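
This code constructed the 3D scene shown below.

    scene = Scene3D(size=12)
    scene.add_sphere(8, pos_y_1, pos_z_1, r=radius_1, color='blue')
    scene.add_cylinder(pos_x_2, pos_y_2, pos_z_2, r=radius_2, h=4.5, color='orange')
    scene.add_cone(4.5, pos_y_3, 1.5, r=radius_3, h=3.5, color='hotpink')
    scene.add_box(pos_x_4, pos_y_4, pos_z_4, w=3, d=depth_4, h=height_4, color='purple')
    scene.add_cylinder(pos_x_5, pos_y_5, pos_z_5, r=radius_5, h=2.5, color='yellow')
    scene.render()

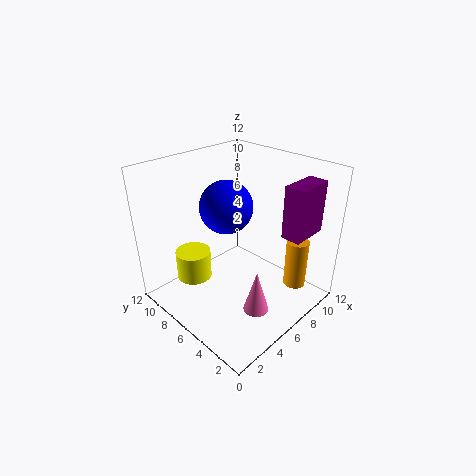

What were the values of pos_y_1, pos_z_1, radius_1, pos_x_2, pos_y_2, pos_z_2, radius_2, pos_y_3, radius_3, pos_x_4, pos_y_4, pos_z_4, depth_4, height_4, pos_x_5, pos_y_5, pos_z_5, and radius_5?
pos_y_1 = 9.5, pos_z_1 = 7, radius_1 = 2.5, pos_x_2 = 10.5, pos_y_2 = 3, pos_z_2 = 0.5, radius_2 = 1, pos_y_3 = 2.5, radius_3 = 1, pos_x_4 = 6.5, pos_y_4 = 0.5, pos_z_4 = 7.5, depth_4 = 1.5, height_4 = 4, pos_x_5 = 3.5, pos_y_5 = 9, pos_z_5 = 2, radius_5 = 1.5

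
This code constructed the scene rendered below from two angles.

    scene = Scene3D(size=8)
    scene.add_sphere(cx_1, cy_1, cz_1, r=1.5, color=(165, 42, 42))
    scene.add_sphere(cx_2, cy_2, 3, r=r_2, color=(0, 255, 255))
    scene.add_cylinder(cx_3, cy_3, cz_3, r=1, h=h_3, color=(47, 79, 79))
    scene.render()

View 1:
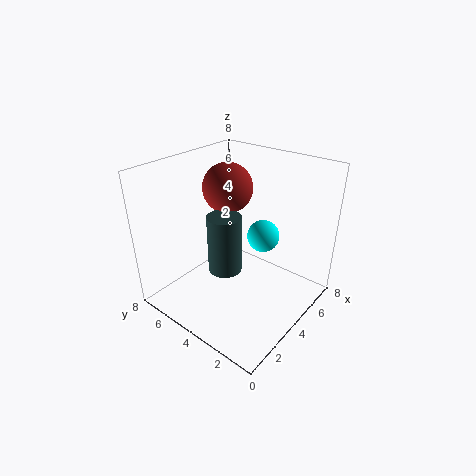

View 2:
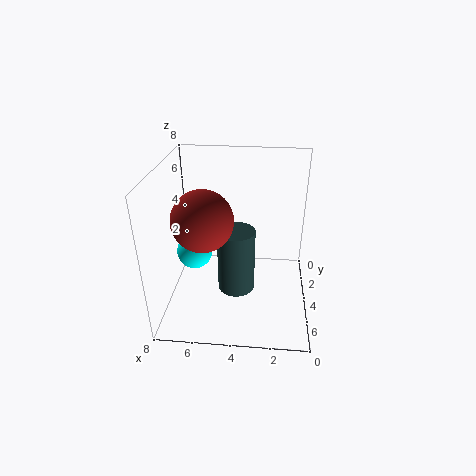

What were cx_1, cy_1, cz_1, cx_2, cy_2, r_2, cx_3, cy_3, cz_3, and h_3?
cx_1 = 5.5, cy_1 = 6, cz_1 = 6, cx_2 = 6.5, cy_2 = 4, r_2 = 1, cx_3 = 4, cy_3 = 5, cz_3 = 1.5, h_3 = 3.5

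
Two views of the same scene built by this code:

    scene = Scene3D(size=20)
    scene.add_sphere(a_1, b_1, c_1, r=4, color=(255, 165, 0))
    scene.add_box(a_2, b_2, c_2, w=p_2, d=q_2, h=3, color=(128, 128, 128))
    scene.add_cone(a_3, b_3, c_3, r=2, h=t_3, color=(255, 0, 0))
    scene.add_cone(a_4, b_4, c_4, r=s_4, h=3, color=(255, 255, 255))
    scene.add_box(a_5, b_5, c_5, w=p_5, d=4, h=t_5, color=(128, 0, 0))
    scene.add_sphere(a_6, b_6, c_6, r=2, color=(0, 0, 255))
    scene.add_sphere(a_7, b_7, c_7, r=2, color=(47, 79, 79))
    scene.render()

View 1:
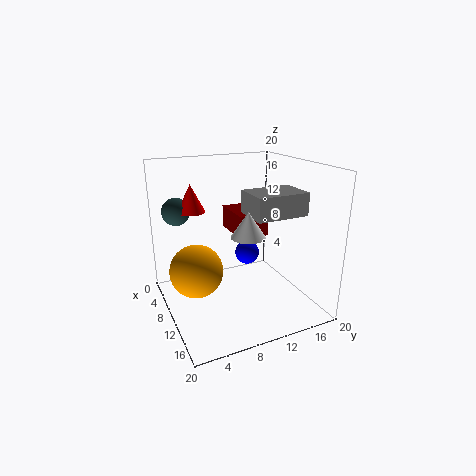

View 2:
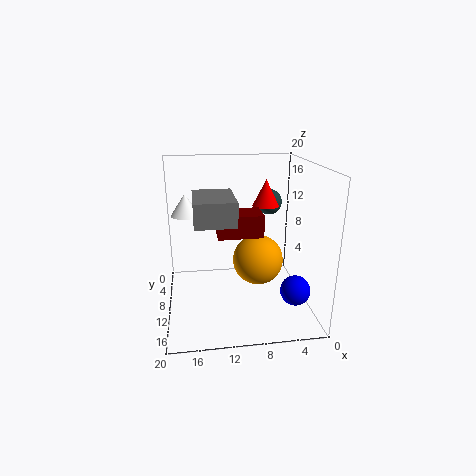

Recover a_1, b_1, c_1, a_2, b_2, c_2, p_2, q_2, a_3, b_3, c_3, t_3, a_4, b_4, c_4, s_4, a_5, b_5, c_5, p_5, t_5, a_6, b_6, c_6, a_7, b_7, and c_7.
a_1 = 6, b_1 = 5, c_1 = 4, a_2 = 11, b_2 = 10, c_2 = 14, p_2 = 5, q_2 = 7, a_3 = 5, b_3 = 5, c_3 = 13, t_3 = 4, a_4 = 17, b_4 = 8, c_4 = 13, s_4 = 2, a_5 = 7, b_5 = 9, c_5 = 11, p_5 = 6, t_5 = 3, a_6 = 3, b_6 = 15, c_6 = 4, a_7 = 4, b_7 = 3, c_7 = 13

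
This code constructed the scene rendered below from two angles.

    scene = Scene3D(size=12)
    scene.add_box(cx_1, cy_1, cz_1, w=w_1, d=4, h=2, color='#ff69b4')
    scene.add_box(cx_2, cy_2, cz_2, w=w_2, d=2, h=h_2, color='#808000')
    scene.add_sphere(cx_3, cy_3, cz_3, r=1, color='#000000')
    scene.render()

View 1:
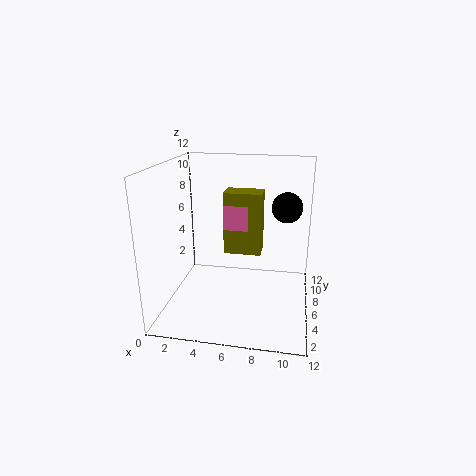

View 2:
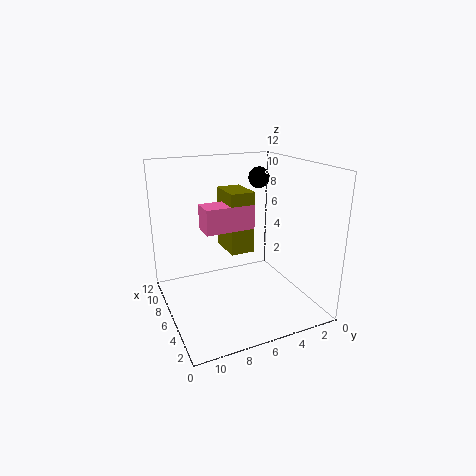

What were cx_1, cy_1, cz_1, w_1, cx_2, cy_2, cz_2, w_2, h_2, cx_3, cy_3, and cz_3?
cx_1 = 5; cy_1 = 5; cz_1 = 7; w_1 = 2; cx_2 = 5; cy_2 = 5; cz_2 = 5; w_2 = 3; h_2 = 5; cx_3 = 10; cy_3 = 2; cz_3 = 10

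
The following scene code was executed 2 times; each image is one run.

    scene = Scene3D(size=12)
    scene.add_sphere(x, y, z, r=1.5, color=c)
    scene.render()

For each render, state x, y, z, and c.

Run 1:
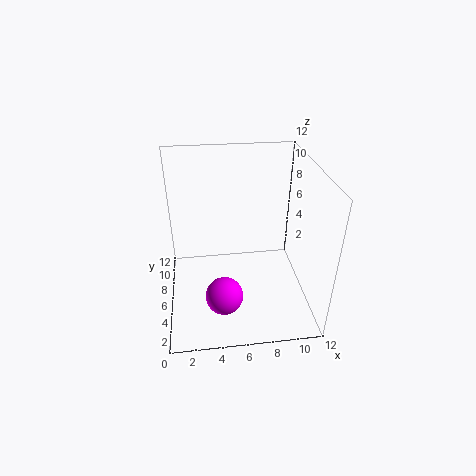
x = 4.5
y = 3
z = 2.5
c = 'magenta'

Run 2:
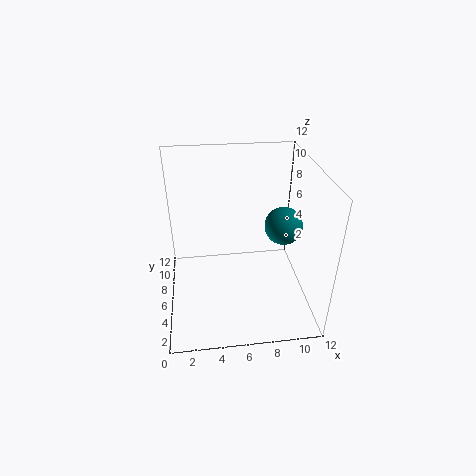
x = 9.5
y = 5
z = 7.5
c = 'teal'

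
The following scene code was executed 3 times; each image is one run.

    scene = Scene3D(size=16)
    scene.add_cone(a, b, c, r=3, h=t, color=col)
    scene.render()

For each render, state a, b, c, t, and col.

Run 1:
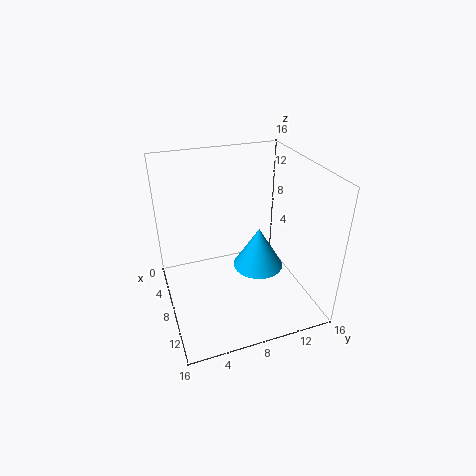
a = 7, b = 11, c = 3, t = 5, col = 'deepskyblue'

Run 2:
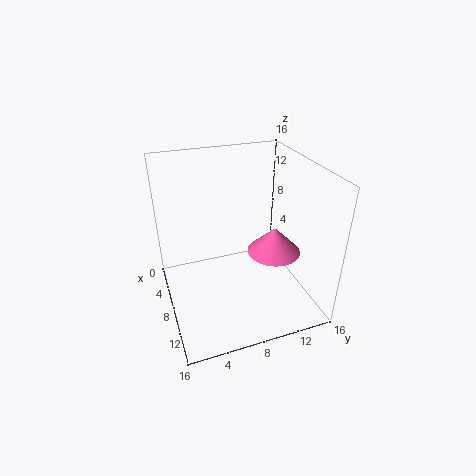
a = 9, b = 12, c = 6, t = 3, col = 'hotpink'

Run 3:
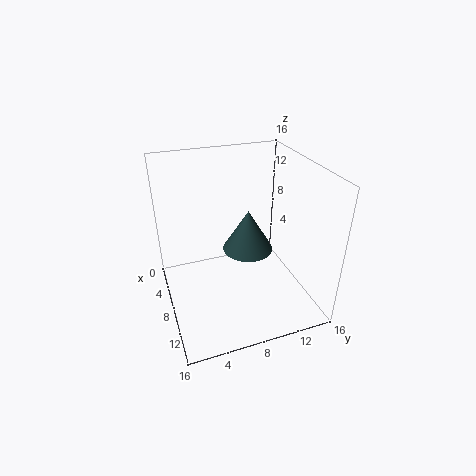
a = 6, b = 10, c = 5, t = 5, col = 'darkslategray'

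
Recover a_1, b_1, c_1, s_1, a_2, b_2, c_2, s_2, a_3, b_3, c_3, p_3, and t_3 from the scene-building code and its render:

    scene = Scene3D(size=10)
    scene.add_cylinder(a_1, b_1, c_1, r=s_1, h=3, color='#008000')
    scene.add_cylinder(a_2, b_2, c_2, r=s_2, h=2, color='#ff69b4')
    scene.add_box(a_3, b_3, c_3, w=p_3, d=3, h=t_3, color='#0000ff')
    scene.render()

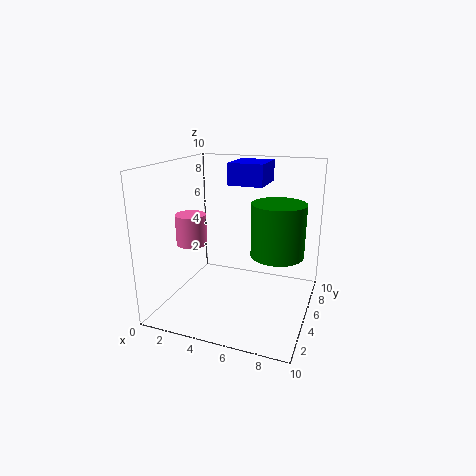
a_1 = 8.5, b_1 = 2, c_1 = 5.5, s_1 = 1.5, a_2 = 2.5, b_2 = 3, c_2 = 5, s_2 = 1, a_3 = 4, b_3 = 5.5, c_3 = 8.5, p_3 = 2.5, t_3 = 1.5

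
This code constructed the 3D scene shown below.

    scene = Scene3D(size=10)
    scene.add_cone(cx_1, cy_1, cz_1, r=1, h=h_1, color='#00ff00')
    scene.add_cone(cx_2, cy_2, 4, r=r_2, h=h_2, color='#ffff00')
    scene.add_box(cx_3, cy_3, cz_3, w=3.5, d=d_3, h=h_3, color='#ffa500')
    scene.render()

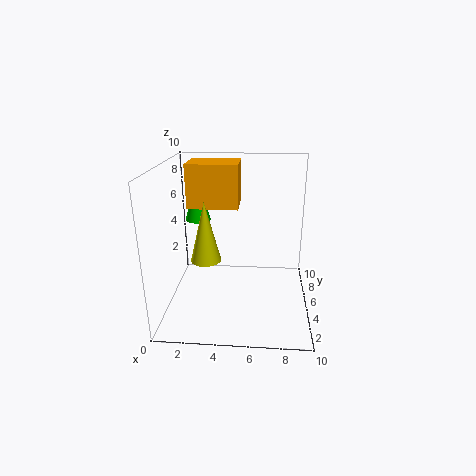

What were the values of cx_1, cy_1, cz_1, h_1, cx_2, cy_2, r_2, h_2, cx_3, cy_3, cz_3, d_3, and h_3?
cx_1 = 1.5; cy_1 = 8.5; cz_1 = 5; h_1 = 3.5; cx_2 = 3; cy_2 = 3.5; r_2 = 1; h_2 = 4; cx_3 = 1.5; cy_3 = 5; cz_3 = 7; d_3 = 2.5; h_3 = 3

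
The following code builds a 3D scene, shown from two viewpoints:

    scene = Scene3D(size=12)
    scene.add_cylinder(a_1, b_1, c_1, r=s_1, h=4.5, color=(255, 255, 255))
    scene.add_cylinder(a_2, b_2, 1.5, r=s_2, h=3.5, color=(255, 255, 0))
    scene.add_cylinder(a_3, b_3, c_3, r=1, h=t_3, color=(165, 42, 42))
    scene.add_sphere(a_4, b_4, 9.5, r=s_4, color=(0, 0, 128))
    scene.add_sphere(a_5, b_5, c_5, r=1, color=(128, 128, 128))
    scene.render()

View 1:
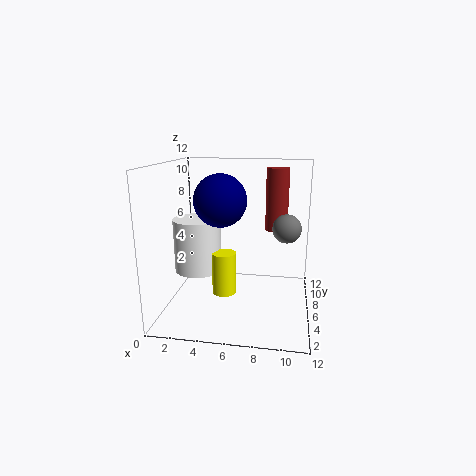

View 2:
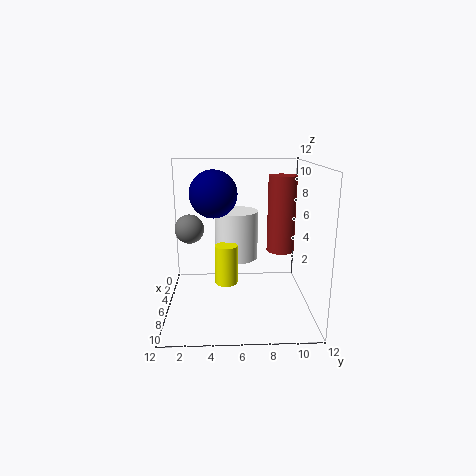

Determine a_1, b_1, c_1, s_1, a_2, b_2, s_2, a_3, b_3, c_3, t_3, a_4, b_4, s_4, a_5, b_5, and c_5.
a_1 = 2.5
b_1 = 6
c_1 = 3
s_1 = 2
a_2 = 5
b_2 = 5
s_2 = 1
a_3 = 9
b_3 = 9
c_3 = 6
t_3 = 5.5
a_4 = 5
b_4 = 4
s_4 = 2
a_5 = 10
b_5 = 2.5
c_5 = 8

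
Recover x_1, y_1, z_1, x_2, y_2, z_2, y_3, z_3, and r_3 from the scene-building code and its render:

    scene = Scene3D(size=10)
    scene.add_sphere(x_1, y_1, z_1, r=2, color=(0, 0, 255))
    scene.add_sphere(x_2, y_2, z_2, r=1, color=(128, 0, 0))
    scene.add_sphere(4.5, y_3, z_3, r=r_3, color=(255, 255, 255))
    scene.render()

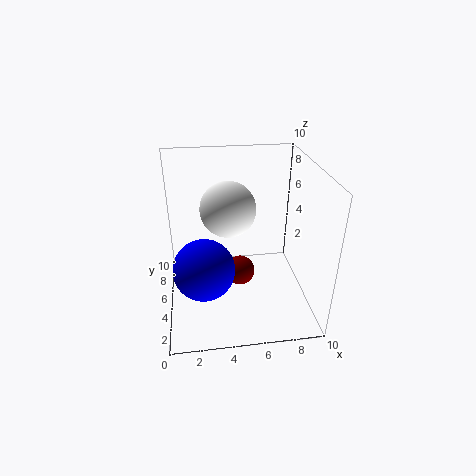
x_1 = 2.5, y_1 = 3, z_1 = 4, x_2 = 5, y_2 = 4, z_2 = 3, y_3 = 6.5, z_3 = 6.5, r_3 = 2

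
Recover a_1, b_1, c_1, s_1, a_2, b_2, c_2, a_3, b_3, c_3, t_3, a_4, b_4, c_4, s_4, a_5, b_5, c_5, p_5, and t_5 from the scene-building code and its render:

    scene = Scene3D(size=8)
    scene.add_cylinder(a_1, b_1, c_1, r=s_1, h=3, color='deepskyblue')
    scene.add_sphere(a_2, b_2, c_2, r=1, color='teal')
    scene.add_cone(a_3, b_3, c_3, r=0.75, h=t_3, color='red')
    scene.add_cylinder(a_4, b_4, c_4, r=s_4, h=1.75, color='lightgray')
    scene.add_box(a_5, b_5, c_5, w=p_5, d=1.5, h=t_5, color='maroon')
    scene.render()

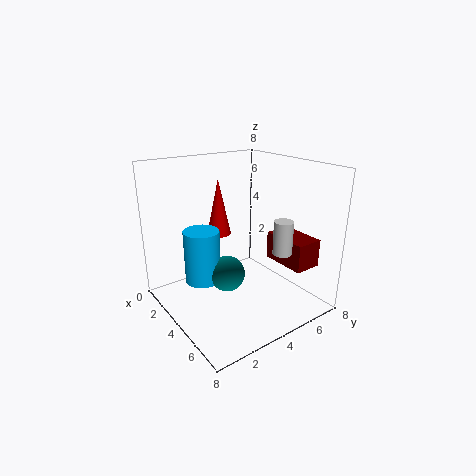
a_1 = 3; b_1 = 2.25; c_1 = 1.5; s_1 = 1; a_2 = 4; b_2 = 3.25; c_2 = 2; a_3 = 1.25; b_3 = 4.5; c_3 = 3.25; t_3 = 3.5; a_4 = 6.5; b_4 = 5; c_4 = 3.75; s_4 = 0.5; a_5 = 4.75; b_5 = 5.5; c_5 = 2.75; p_5 = 2.5; t_5 = 1.5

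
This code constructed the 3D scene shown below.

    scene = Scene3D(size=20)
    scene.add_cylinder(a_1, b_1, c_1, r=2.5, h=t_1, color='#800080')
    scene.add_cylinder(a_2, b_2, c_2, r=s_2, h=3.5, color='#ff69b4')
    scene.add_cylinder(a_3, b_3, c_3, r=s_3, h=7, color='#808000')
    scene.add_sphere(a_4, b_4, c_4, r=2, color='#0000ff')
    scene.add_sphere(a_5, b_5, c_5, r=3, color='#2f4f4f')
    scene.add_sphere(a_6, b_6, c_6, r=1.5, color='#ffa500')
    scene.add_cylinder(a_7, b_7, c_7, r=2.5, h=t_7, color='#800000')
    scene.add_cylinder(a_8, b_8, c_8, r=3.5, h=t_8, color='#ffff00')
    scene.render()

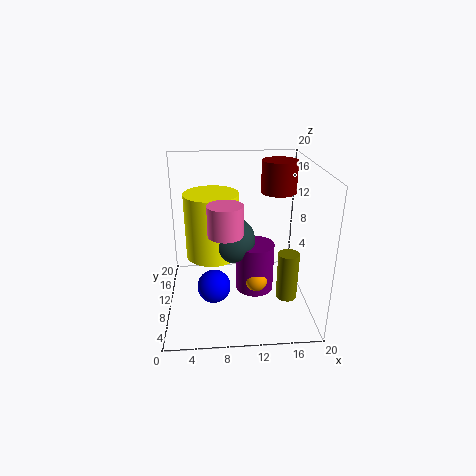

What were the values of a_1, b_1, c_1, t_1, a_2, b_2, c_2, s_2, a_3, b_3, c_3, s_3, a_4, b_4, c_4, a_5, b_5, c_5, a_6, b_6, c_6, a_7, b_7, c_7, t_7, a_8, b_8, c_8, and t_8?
a_1 = 12, b_1 = 7, c_1 = 4, t_1 = 6.5, a_2 = 8, b_2 = 2.5, c_2 = 14, s_2 = 2, a_3 = 17, b_3 = 8.5, c_3 = 1, s_3 = 1.5, a_4 = 6.5, b_4 = 3, c_4 = 7, a_5 = 9, b_5 = 7.5, c_5 = 11, a_6 = 12, b_6 = 5.5, c_6 = 6, a_7 = 16, b_7 = 13, c_7 = 15.5, t_7 = 4.5, a_8 = 6.5, b_8 = 8.5, c_8 = 8.5, t_8 = 8.5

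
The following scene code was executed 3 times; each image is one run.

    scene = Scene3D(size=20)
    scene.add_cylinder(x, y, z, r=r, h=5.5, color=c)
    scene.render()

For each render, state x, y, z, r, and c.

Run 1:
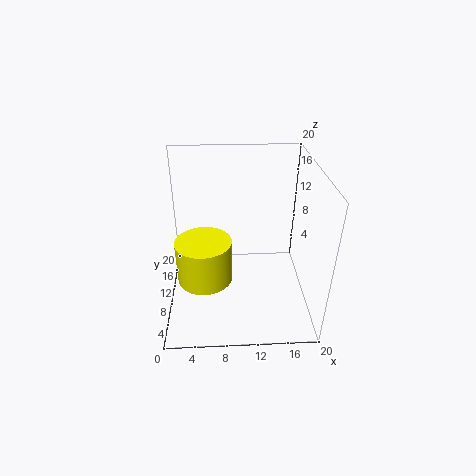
x = 5.5; y = 5.5; z = 7; r = 3.5; c = 'yellow'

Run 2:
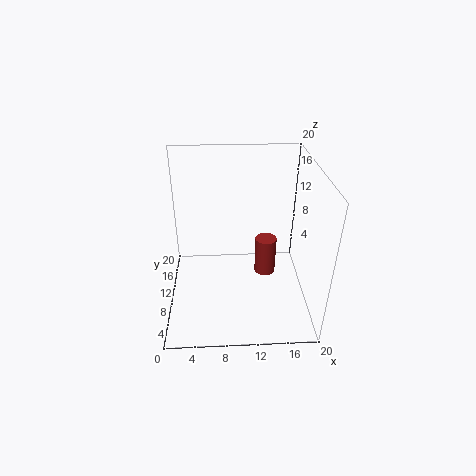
x = 14; y = 10.5; z = 4; r = 1.5; c = 'brown'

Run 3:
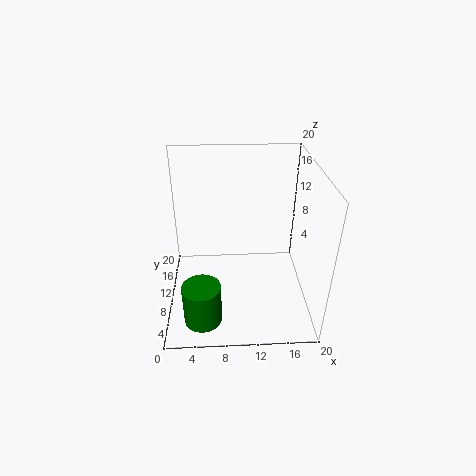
x = 5; y = 3.5; z = 1.5; r = 2.5; c = 'green'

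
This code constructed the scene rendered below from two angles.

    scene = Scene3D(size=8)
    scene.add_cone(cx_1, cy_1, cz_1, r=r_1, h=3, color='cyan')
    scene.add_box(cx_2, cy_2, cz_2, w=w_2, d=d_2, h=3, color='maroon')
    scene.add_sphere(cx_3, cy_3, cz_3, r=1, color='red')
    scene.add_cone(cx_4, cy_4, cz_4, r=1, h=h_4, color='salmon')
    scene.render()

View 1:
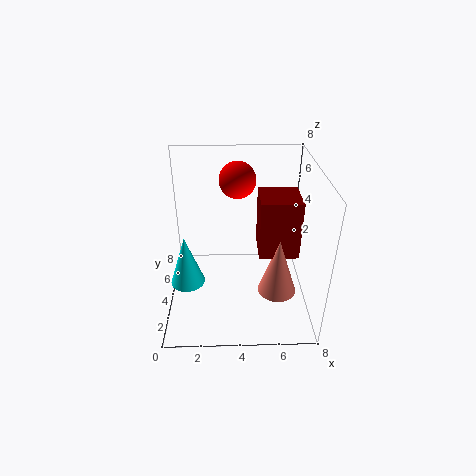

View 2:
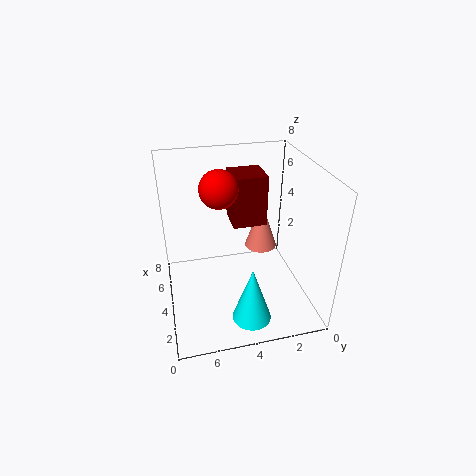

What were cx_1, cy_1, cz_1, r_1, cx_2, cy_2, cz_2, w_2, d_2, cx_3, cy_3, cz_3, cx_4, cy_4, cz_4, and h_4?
cx_1 = 1
cy_1 = 4
cz_1 = 1
r_1 = 1
cx_2 = 5
cy_2 = 2
cz_2 = 4
w_2 = 2
d_2 = 2
cx_3 = 4
cy_3 = 5
cz_3 = 7
cx_4 = 6
cy_4 = 2
cz_4 = 2
h_4 = 3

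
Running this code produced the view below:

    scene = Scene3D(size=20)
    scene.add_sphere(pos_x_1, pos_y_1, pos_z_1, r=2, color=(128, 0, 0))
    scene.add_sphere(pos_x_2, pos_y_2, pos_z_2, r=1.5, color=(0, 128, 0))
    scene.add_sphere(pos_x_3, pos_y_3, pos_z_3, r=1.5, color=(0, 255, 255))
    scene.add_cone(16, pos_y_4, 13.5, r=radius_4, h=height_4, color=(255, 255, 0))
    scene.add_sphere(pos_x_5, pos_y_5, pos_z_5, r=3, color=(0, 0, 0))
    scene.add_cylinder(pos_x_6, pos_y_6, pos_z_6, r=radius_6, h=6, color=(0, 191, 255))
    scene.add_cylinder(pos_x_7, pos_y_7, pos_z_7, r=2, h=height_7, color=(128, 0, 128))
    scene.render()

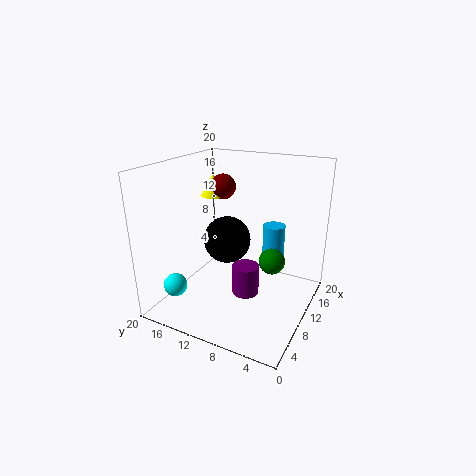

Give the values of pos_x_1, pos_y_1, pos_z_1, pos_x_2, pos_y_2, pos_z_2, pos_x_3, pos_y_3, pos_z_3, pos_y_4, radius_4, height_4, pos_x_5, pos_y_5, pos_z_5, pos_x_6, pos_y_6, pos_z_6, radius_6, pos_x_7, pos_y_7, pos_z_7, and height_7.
pos_x_1 = 16.5
pos_y_1 = 16
pos_z_1 = 15
pos_x_2 = 5
pos_y_2 = 3
pos_z_2 = 10.5
pos_x_3 = 2
pos_y_3 = 15
pos_z_3 = 5.5
pos_y_4 = 17.5
radius_4 = 2
height_4 = 3.5
pos_x_5 = 7
pos_y_5 = 10
pos_z_5 = 11
pos_x_6 = 12
pos_y_6 = 5.5
pos_z_6 = 6
radius_6 = 1.5
pos_x_7 = 11.5
pos_y_7 = 9.5
pos_z_7 = 0.5
height_7 = 4.5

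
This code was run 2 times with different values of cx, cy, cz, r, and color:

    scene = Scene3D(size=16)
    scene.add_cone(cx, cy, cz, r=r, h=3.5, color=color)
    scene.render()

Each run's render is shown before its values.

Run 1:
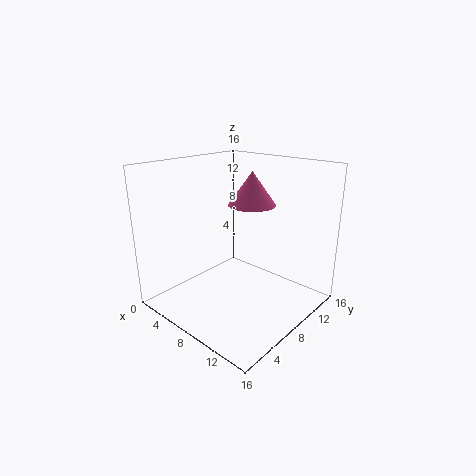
cx = 9.5, cy = 8.5, cz = 12, r = 2.5, color = 'hotpink'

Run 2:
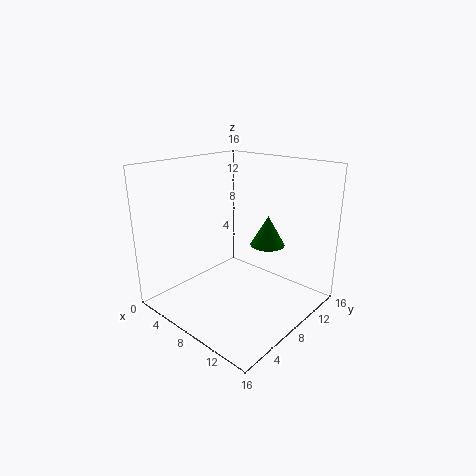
cx = 9.5, cy = 11.5, cz = 6.5, r = 2, color = 'green'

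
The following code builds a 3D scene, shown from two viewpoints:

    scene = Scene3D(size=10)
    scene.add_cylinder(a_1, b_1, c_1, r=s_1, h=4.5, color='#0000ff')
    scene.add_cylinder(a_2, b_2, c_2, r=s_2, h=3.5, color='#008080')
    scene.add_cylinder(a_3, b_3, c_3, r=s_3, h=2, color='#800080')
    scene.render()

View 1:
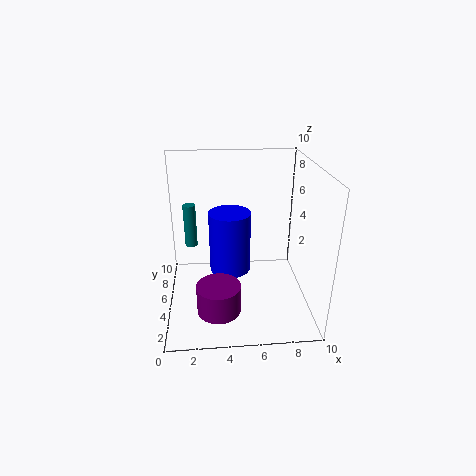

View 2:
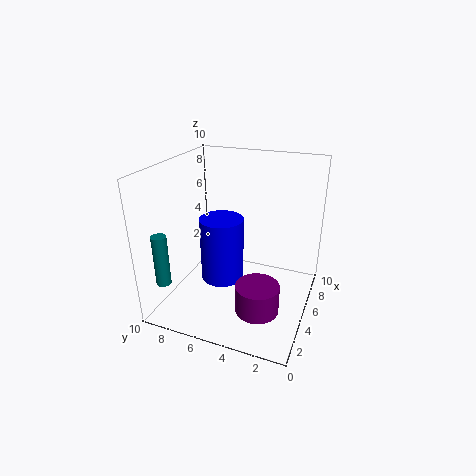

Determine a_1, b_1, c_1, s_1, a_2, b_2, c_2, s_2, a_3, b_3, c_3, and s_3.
a_1 = 4.5, b_1 = 6, c_1 = 2, s_1 = 1.5, a_2 = 1.5, b_2 = 9, c_2 = 2.5, s_2 = 0.5, a_3 = 3.5, b_3 = 3, c_3 = 0.5, s_3 = 1.5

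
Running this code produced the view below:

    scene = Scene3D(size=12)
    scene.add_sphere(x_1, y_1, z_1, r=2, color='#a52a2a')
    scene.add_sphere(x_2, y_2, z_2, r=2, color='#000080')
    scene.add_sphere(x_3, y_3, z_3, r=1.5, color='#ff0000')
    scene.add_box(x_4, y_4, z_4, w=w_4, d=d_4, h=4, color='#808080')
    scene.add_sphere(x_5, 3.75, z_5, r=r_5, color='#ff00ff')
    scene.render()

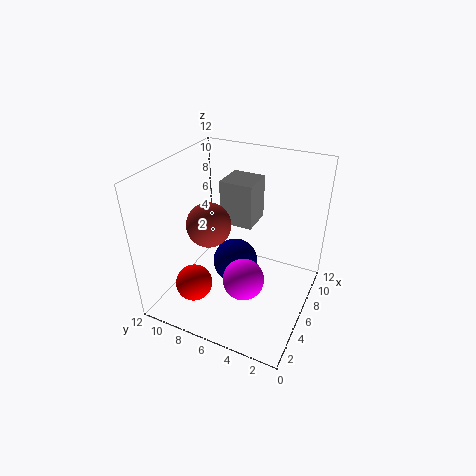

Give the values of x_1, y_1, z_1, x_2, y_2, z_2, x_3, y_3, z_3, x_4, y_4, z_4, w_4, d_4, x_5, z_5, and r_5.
x_1 = 6.75; y_1 = 9.25; z_1 = 6; x_2 = 7; y_2 = 6.75; z_2 = 2.75; x_3 = 2.75; y_3 = 8.5; z_3 = 2.75; x_4 = 8; y_4 = 5.75; z_4 = 5.75; w_4 = 3; d_4 = 3; x_5 = 2.25; z_5 = 5.25; r_5 = 1.5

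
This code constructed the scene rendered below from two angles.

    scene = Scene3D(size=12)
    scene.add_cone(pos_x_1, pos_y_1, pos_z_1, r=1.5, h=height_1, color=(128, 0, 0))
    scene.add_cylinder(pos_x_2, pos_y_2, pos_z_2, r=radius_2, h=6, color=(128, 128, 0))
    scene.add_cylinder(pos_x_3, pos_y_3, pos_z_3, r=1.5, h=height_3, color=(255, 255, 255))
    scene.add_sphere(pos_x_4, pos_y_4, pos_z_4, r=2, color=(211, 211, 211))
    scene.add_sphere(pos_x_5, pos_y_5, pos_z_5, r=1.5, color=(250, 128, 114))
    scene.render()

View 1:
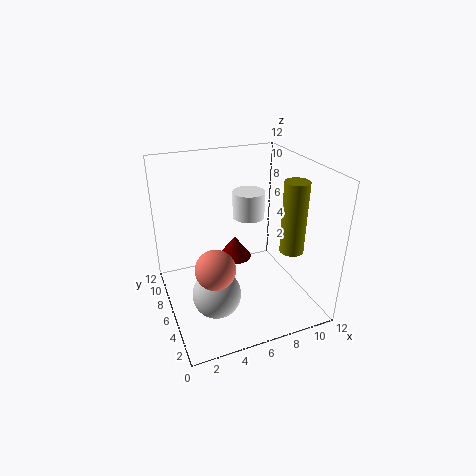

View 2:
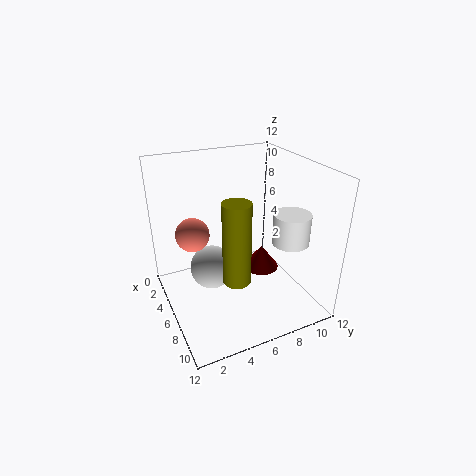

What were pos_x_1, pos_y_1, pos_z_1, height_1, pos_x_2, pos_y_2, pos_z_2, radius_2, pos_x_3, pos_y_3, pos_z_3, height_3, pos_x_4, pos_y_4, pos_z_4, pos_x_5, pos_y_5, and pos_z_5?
pos_x_1 = 6.5, pos_y_1 = 8, pos_z_1 = 3, height_1 = 2, pos_x_2 = 10, pos_y_2 = 4, pos_z_2 = 5, radius_2 = 1, pos_x_3 = 8.5, pos_y_3 = 9.5, pos_z_3 = 6, height_3 = 2.5, pos_x_4 = 3.5, pos_y_4 = 4.5, pos_z_4 = 2, pos_x_5 = 3, pos_y_5 = 3, pos_z_5 = 5.5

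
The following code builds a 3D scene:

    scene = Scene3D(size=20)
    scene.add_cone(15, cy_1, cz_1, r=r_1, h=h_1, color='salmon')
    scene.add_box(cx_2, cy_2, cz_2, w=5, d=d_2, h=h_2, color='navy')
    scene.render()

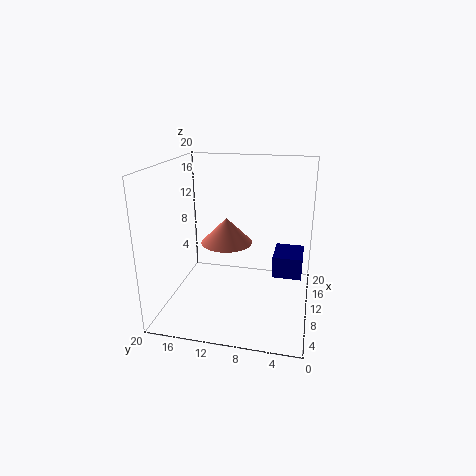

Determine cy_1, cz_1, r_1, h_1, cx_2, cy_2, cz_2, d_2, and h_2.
cy_1 = 13, cz_1 = 7, r_1 = 4, h_1 = 4, cx_2 = 9, cy_2 = 1, cz_2 = 5, d_2 = 4, h_2 = 3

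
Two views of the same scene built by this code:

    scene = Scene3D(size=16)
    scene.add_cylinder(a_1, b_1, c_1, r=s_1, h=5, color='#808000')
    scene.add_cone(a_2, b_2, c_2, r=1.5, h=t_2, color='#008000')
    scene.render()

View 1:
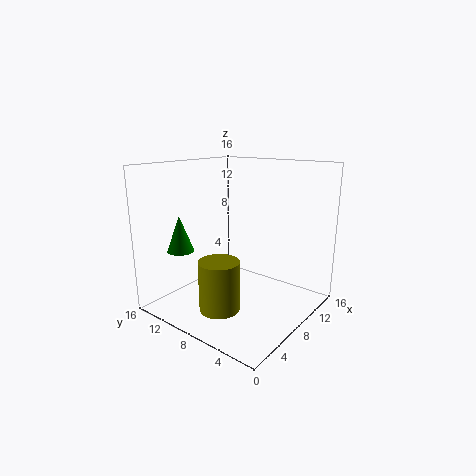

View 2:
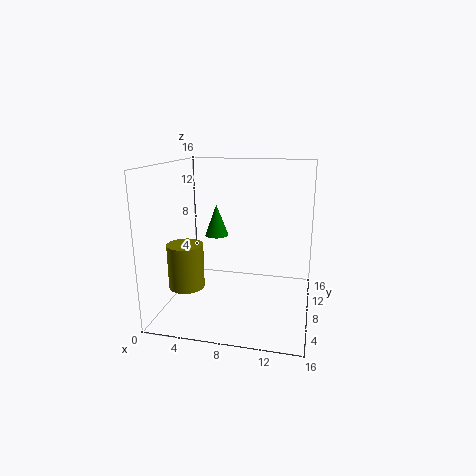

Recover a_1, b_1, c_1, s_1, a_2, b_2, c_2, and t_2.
a_1 = 2.5
b_1 = 6
c_1 = 2.5
s_1 = 2
a_2 = 4
b_2 = 13
c_2 = 6.5
t_2 = 4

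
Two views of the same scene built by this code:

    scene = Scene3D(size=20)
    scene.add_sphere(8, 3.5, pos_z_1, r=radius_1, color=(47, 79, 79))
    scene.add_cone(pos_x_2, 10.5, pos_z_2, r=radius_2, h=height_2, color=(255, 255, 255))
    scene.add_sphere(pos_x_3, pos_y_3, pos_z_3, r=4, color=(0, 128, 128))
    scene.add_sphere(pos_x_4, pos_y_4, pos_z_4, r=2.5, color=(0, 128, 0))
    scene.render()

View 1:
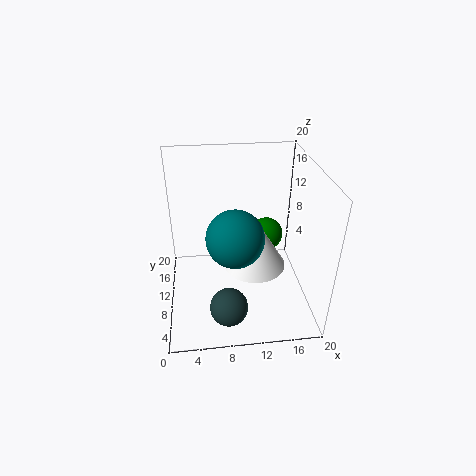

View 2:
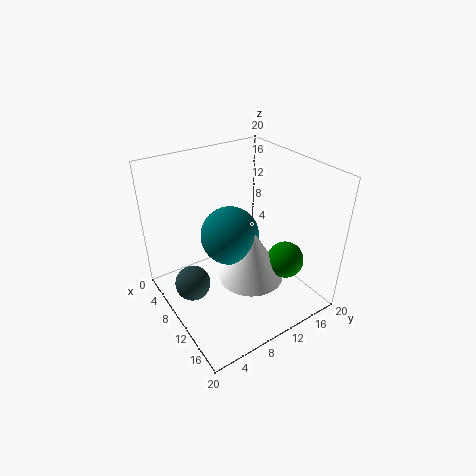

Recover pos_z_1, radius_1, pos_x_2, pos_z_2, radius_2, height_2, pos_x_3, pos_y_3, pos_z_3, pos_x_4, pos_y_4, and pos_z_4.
pos_z_1 = 3.5; radius_1 = 2.5; pos_x_2 = 12.5; pos_z_2 = 5; radius_2 = 4.5; height_2 = 7.5; pos_x_3 = 9.5; pos_y_3 = 9; pos_z_3 = 10.5; pos_x_4 = 15; pos_y_4 = 14.5; pos_z_4 = 7.5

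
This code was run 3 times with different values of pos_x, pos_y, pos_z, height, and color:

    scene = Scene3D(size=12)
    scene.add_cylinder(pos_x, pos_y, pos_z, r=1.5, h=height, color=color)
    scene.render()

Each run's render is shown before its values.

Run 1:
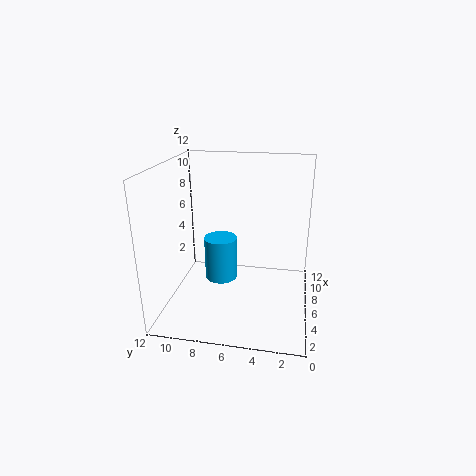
pos_x = 8
pos_y = 8
pos_z = 1
height = 4
color = 'deepskyblue'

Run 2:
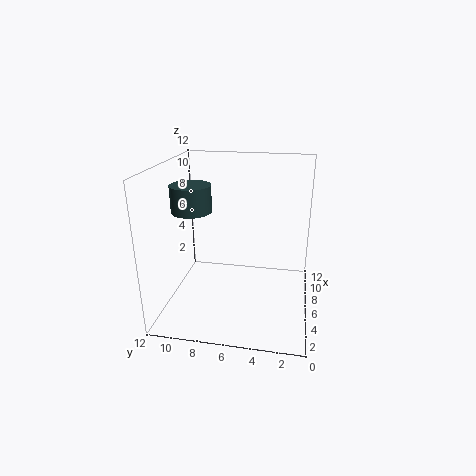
pos_x = 3.5
pos_y = 9
pos_z = 9
height = 2
color = 'darkslategray'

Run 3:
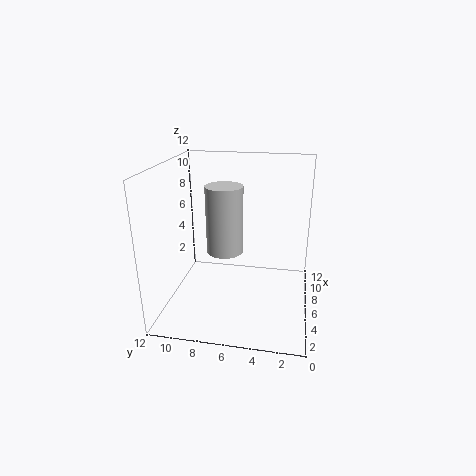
pos_x = 5.5
pos_y = 7
pos_z = 5
height = 5.5
color = 'lightgray'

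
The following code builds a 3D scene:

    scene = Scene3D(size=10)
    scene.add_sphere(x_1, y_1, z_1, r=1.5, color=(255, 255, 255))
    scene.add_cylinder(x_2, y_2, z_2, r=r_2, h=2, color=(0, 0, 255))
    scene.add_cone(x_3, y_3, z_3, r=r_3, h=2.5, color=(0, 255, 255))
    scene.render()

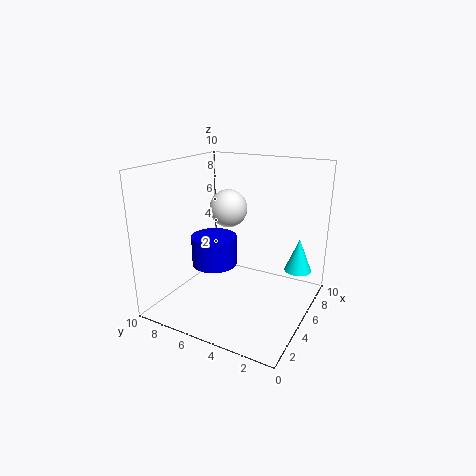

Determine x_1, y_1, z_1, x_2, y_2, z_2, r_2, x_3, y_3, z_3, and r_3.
x_1 = 8, y_1 = 7.5, z_1 = 6, x_2 = 3.5, y_2 = 6, z_2 = 3.5, r_2 = 1.5, x_3 = 8, y_3 = 1.5, z_3 = 2, r_3 = 1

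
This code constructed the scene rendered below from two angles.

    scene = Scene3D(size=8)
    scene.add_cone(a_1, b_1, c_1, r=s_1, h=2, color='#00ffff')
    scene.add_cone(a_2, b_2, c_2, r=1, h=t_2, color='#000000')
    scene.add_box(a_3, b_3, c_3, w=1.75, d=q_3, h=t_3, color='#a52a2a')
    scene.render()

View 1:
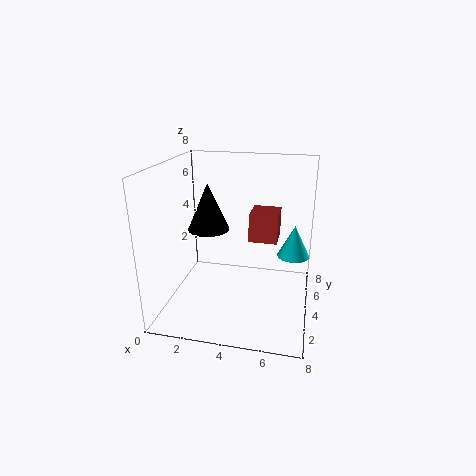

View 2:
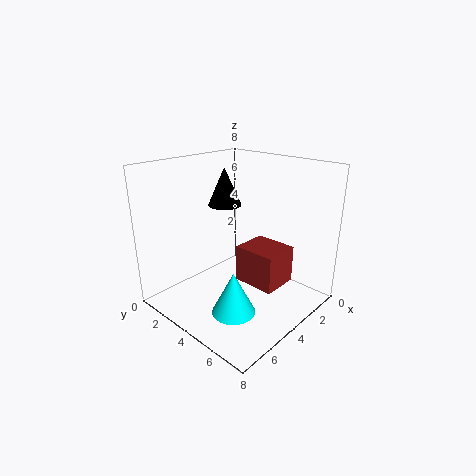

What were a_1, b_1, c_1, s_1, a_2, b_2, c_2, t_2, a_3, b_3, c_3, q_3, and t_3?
a_1 = 7; b_1 = 6.5; c_1 = 2; s_1 = 1; a_2 = 3; b_2 = 2; c_2 = 5.25; t_2 = 2.25; a_3 = 4.25; b_3 = 5.75; c_3 = 3; q_3 = 2; t_3 = 1.75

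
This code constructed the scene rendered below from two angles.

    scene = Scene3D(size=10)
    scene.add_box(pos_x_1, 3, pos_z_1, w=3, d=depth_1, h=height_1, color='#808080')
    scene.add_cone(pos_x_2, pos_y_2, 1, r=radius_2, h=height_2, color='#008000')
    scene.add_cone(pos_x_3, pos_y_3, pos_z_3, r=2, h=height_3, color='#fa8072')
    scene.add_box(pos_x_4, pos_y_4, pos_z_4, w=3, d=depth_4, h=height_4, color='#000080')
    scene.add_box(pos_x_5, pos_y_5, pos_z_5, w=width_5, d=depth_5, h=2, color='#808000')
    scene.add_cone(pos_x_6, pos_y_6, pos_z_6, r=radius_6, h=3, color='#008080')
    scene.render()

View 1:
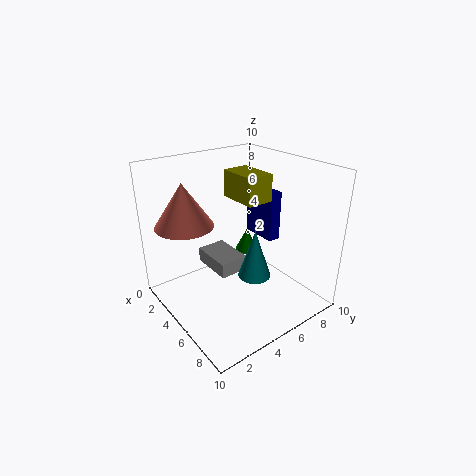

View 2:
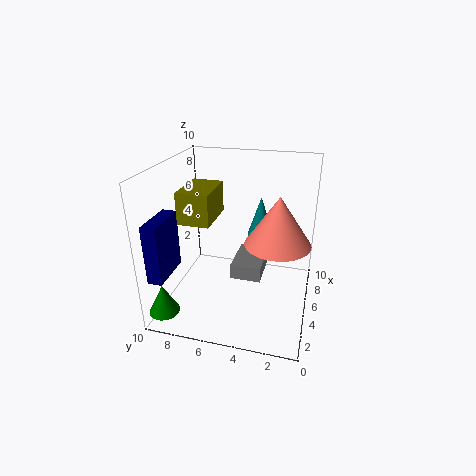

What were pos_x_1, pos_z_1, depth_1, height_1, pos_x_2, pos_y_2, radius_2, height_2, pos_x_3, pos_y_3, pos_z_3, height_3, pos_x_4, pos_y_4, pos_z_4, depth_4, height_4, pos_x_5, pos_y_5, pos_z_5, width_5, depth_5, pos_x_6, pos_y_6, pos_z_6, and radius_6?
pos_x_1 = 3; pos_z_1 = 3; depth_1 = 2; height_1 = 1; pos_x_2 = 1; pos_y_2 = 9; radius_2 = 1; height_2 = 2; pos_x_3 = 3; pos_y_3 = 2; pos_z_3 = 6; height_3 = 3; pos_x_4 = 1; pos_y_4 = 9; pos_z_4 = 3; depth_4 = 1; height_4 = 4; pos_x_5 = 2; pos_y_5 = 6; pos_z_5 = 7; width_5 = 3; depth_5 = 2; pos_x_6 = 8; pos_y_6 = 4; pos_z_6 = 4; radius_6 = 1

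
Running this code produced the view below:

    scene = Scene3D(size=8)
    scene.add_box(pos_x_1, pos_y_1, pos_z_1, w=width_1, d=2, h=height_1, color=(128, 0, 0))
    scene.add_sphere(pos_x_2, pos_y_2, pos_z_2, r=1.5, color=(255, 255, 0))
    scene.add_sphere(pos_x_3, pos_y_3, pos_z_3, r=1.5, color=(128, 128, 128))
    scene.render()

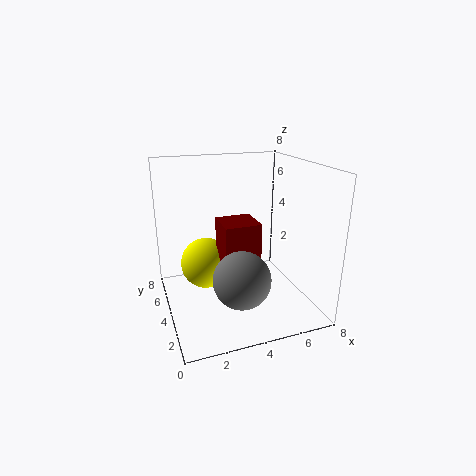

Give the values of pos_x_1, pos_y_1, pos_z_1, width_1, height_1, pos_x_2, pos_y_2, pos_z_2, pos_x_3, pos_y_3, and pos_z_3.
pos_x_1 = 3
pos_y_1 = 3
pos_z_1 = 2
width_1 = 2
height_1 = 3
pos_x_2 = 2.5
pos_y_2 = 5.5
pos_z_2 = 2
pos_x_3 = 3.5
pos_y_3 = 2
pos_z_3 = 2.5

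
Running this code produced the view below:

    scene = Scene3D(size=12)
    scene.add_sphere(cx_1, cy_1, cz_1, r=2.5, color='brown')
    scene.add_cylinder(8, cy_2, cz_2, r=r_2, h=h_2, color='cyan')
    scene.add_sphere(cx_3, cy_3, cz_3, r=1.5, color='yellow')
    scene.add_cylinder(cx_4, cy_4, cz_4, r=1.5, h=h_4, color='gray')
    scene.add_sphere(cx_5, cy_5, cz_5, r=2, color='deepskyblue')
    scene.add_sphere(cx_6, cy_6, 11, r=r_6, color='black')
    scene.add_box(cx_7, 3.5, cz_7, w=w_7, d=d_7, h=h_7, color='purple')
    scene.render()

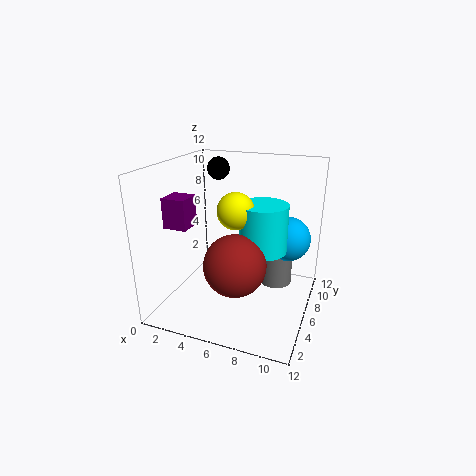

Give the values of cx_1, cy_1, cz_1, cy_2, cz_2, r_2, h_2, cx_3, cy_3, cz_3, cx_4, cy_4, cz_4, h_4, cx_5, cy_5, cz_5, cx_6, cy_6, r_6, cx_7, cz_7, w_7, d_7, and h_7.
cx_1 = 6.5; cy_1 = 4; cz_1 = 4.5; cy_2 = 6.5; cz_2 = 5; r_2 = 2; h_2 = 4; cx_3 = 6; cy_3 = 5.5; cz_3 = 8.5; cx_4 = 8.5; cy_4 = 9.5; cz_4 = 0.5; h_4 = 5; cx_5 = 9.5; cy_5 = 9.5; cz_5 = 5; cx_6 = 3; cy_6 = 9; r_6 = 1; cx_7 = 0.5; cz_7 = 7; w_7 = 2; d_7 = 2; h_7 = 2.5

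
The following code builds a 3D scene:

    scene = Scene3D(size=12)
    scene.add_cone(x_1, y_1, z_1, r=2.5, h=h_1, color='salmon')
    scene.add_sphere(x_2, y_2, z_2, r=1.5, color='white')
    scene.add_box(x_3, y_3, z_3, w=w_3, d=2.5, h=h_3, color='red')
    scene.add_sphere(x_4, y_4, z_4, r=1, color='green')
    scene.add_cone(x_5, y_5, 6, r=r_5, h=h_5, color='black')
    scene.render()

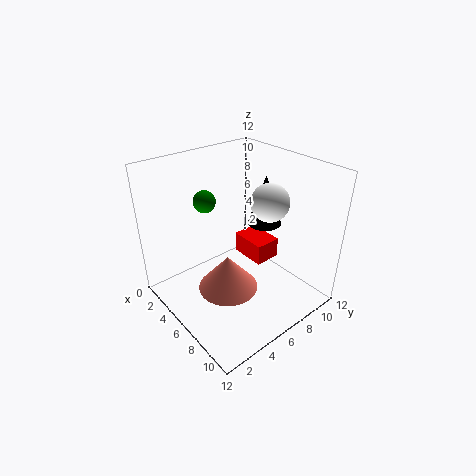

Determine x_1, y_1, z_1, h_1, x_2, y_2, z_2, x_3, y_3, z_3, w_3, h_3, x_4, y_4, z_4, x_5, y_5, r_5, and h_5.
x_1 = 6.5
y_1 = 4.5
z_1 = 2
h_1 = 3
x_2 = 8
y_2 = 7.5
z_2 = 9.5
x_3 = 2
y_3 = 9
z_3 = 1.5
w_3 = 3.5
h_3 = 2
x_4 = 2
y_4 = 5.5
z_4 = 8
x_5 = 5.5
y_5 = 9.5
r_5 = 1.5
h_5 = 4.5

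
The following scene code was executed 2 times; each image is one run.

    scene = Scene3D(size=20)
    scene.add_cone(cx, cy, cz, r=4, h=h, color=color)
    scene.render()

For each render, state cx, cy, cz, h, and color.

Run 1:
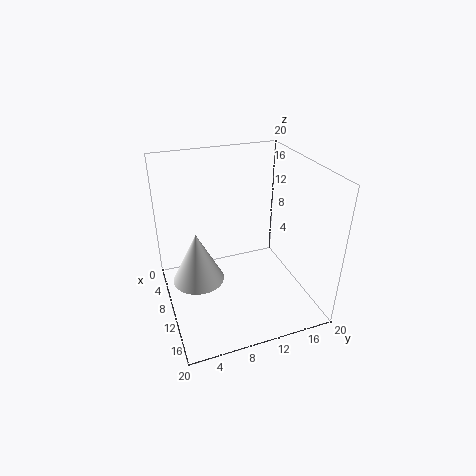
cx = 5.5; cy = 5; cz = 1; h = 8; color = 'white'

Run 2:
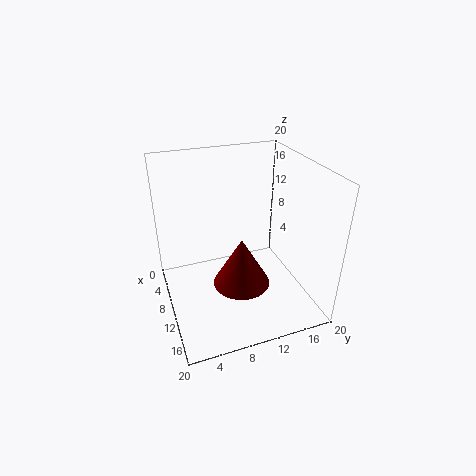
cx = 11.5; cy = 10; cz = 3.5; h = 7; color = 'maroon'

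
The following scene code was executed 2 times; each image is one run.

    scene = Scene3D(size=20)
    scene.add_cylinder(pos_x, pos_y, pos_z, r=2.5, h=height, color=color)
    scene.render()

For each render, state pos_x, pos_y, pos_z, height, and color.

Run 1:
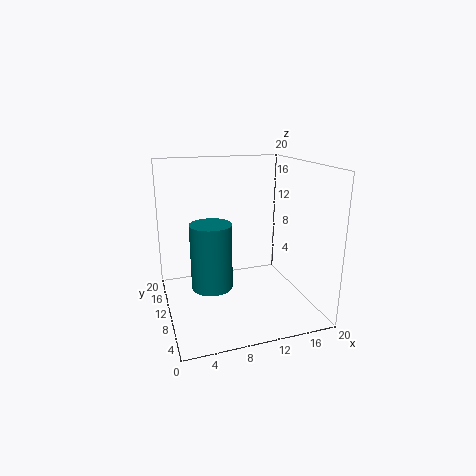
pos_x = 5, pos_y = 5, pos_z = 6, height = 8, color = 'teal'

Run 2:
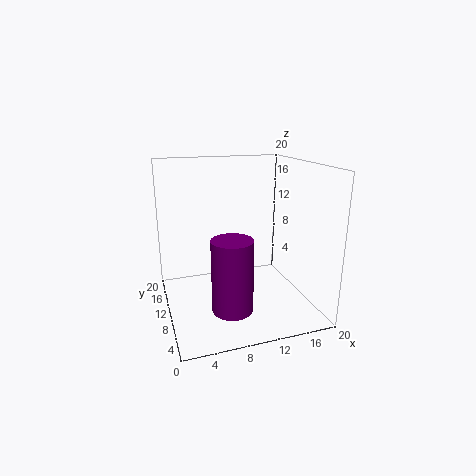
pos_x = 7, pos_y = 3, pos_z = 3.5, height = 9, color = 'purple'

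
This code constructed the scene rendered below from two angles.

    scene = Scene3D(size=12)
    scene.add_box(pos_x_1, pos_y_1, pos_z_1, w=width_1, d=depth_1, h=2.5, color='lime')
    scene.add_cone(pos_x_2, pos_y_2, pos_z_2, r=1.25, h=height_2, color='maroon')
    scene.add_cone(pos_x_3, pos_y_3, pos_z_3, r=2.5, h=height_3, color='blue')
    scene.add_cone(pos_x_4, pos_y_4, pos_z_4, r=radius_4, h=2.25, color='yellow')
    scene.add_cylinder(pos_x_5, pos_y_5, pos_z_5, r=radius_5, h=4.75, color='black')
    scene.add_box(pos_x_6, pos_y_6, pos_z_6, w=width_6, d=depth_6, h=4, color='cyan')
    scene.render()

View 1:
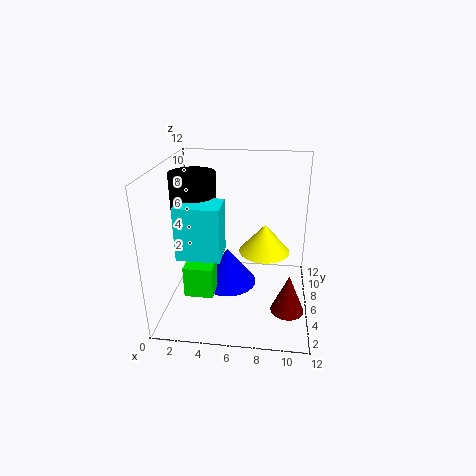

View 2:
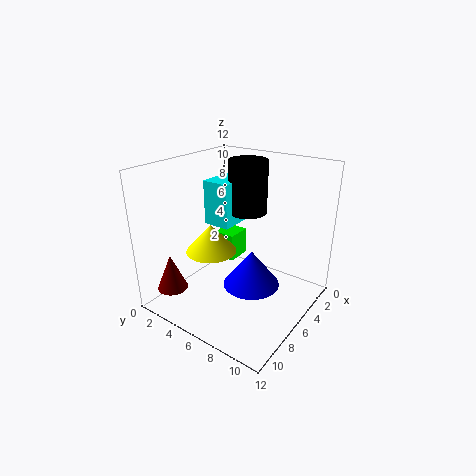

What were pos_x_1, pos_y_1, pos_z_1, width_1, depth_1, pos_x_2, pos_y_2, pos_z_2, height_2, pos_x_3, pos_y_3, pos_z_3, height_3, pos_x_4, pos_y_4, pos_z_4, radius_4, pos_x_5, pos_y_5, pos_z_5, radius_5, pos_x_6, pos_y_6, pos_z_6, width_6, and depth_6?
pos_x_1 = 2.25
pos_y_1 = 2.25
pos_z_1 = 2.5
width_1 = 2.25
depth_1 = 2
pos_x_2 = 10.25
pos_y_2 = 2.25
pos_z_2 = 2
height_2 = 3
pos_x_3 = 5
pos_y_3 = 6.75
pos_z_3 = 1.25
height_3 = 3.25
pos_x_4 = 8.25
pos_y_4 = 5
pos_z_4 = 5.5
radius_4 = 2
pos_x_5 = 2.75
pos_y_5 = 4.75
pos_z_5 = 7
radius_5 = 1.75
pos_x_6 = 2
pos_y_6 = 1.75
pos_z_6 = 6
width_6 = 3.25
depth_6 = 2.5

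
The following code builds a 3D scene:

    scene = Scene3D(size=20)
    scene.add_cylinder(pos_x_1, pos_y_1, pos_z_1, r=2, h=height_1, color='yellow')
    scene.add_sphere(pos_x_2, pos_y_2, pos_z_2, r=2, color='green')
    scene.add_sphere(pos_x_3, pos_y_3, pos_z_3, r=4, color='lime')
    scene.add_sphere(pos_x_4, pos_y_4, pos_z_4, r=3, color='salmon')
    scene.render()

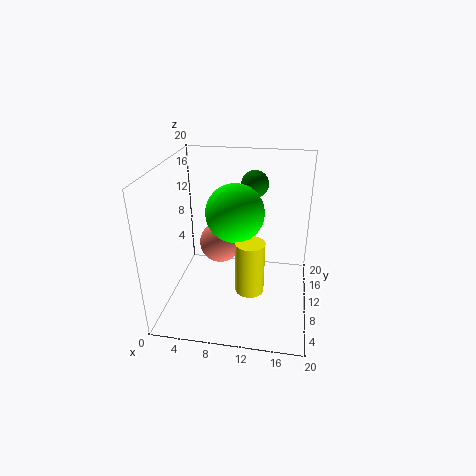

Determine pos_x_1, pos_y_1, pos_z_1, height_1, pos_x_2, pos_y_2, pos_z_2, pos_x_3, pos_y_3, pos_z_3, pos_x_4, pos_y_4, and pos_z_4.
pos_x_1 = 12, pos_y_1 = 8, pos_z_1 = 3, height_1 = 7.5, pos_x_2 = 11.5, pos_y_2 = 15.5, pos_z_2 = 16, pos_x_3 = 9.5, pos_y_3 = 10.5, pos_z_3 = 13.5, pos_x_4 = 7, pos_y_4 = 12, pos_z_4 = 8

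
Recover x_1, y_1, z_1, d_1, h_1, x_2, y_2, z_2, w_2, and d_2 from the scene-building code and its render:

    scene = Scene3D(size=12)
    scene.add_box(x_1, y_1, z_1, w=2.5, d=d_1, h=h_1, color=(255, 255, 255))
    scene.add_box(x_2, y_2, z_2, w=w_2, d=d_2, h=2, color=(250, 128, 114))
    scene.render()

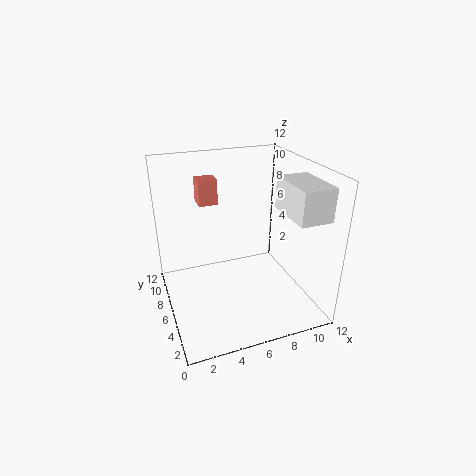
x_1 = 8.5
y_1 = 0.5
z_1 = 9
d_1 = 4
h_1 = 2.5
x_2 = 3
y_2 = 6.5
z_2 = 9
w_2 = 1.5
d_2 = 1.5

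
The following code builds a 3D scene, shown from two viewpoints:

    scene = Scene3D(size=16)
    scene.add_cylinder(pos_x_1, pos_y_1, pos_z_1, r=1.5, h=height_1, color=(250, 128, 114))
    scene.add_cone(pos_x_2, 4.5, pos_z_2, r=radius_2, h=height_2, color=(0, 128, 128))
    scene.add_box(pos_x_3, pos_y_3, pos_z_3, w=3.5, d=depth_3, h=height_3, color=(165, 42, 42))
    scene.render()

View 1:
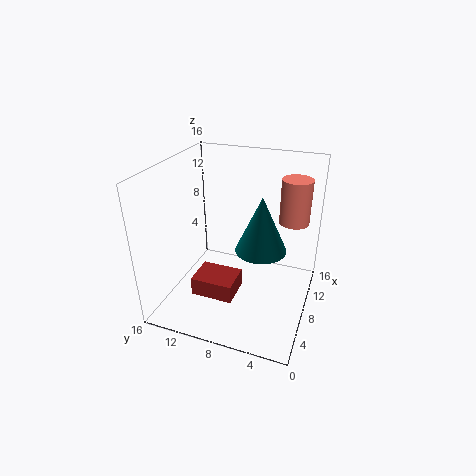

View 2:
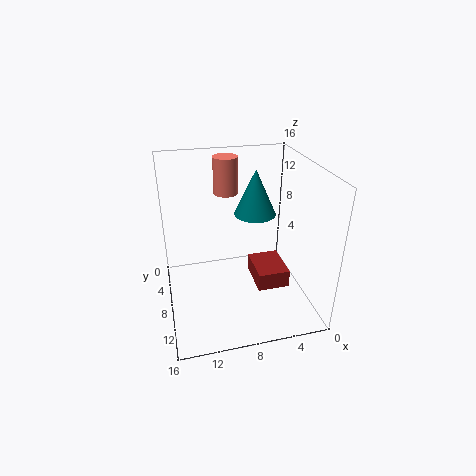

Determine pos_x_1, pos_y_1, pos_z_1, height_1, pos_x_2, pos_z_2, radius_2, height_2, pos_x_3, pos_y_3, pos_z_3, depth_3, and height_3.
pos_x_1 = 8, pos_y_1 = 2, pos_z_1 = 11, height_1 = 4.5, pos_x_2 = 5, pos_z_2 = 9, radius_2 = 2.5, height_2 = 5.5, pos_x_3 = 3, pos_y_3 = 7, pos_z_3 = 3, depth_3 = 4.5, height_3 = 2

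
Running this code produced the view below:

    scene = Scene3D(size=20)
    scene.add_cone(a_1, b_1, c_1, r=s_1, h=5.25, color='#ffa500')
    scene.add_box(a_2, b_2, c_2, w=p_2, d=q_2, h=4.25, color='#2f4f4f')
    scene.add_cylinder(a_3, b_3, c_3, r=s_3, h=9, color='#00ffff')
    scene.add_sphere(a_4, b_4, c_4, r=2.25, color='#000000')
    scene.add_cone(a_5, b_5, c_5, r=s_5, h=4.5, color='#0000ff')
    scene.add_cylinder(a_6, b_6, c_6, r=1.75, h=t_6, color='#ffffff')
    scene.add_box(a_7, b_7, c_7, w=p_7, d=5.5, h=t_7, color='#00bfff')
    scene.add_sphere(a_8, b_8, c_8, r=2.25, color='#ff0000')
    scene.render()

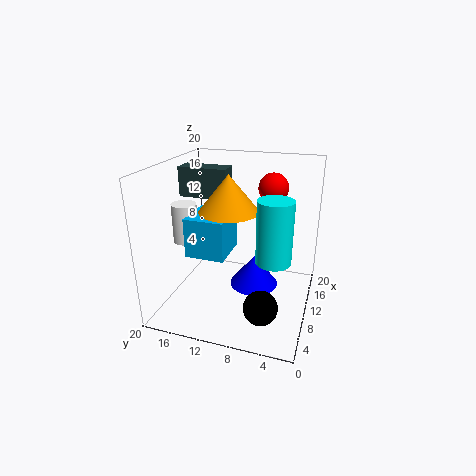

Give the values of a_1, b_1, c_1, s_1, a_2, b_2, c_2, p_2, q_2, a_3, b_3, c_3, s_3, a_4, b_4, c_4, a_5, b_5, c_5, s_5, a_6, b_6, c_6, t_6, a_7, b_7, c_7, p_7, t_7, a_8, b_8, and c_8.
a_1 = 11.25
b_1 = 11.75
c_1 = 13.25
s_1 = 4.25
a_2 = 11.25
b_2 = 12.25
c_2 = 14.75
p_2 = 3
q_2 = 7
a_3 = 10.5
b_3 = 5
c_3 = 6.75
s_3 = 2.5
a_4 = 4.75
b_4 = 5.25
c_4 = 3
a_5 = 11.5
b_5 = 8
c_5 = 2.25
s_5 = 3.5
a_6 = 9
b_6 = 17.5
c_6 = 9
t_6 = 5.5
a_7 = 6.5
b_7 = 11
c_7 = 7.75
p_7 = 6.25
t_7 = 5.5
a_8 = 17
b_8 = 6.75
c_8 = 15.5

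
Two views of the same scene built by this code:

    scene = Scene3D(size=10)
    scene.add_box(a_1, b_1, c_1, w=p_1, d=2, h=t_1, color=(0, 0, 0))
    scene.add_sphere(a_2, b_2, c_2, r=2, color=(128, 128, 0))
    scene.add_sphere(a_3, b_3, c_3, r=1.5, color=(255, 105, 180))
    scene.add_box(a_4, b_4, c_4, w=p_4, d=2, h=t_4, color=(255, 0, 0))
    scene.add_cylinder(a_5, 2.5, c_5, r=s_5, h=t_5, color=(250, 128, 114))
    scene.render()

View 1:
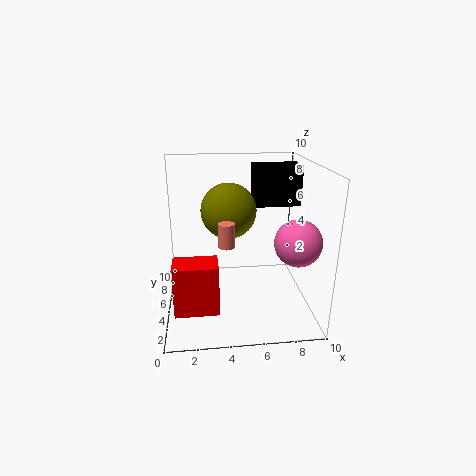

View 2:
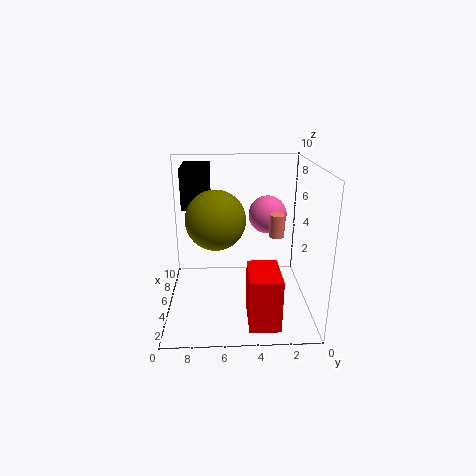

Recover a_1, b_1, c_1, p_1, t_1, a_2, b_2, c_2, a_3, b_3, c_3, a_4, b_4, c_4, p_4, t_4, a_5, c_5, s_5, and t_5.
a_1 = 6.5
b_1 = 7
c_1 = 6.5
p_1 = 3.5
t_1 = 3
a_2 = 4.5
b_2 = 6.5
c_2 = 6.5
a_3 = 8.5
b_3 = 2.5
c_3 = 5.5
a_4 = 0.5
b_4 = 2.5
c_4 = 0.5
p_4 = 3
t_4 = 3.5
a_5 = 4
c_5 = 5.5
s_5 = 0.5
t_5 = 1.5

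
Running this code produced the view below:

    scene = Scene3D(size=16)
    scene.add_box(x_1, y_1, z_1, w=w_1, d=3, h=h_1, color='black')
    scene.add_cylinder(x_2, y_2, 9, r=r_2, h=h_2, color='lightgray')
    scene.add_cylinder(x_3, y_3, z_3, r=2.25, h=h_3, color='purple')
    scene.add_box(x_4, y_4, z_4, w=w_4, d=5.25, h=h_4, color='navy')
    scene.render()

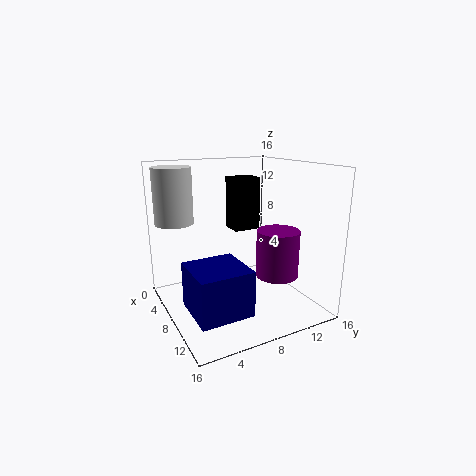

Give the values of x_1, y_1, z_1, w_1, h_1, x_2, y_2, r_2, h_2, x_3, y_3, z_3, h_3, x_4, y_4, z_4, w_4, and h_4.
x_1 = 5.5, y_1 = 7.75, z_1 = 8.75, w_1 = 2.5, h_1 = 5.75, x_2 = 2.5, y_2 = 2.5, r_2 = 2.25, h_2 = 6.5, x_3 = 11.75, y_3 = 10.75, z_3 = 4.5, h_3 = 5, x_4 = 10, y_4 = 0.75, z_4 = 2.75, w_4 = 5.25, h_4 = 4.5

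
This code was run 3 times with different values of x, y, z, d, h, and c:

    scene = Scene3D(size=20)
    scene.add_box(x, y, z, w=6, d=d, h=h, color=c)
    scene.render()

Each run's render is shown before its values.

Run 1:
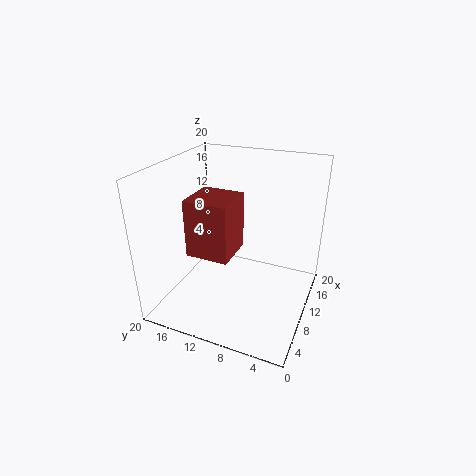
x = 6
y = 10
z = 8
d = 6
h = 8
c = 'brown'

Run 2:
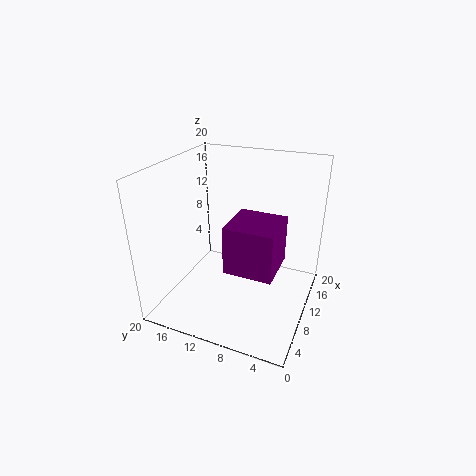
x = 3
y = 3
z = 9
d = 6
h = 6
c = 'purple'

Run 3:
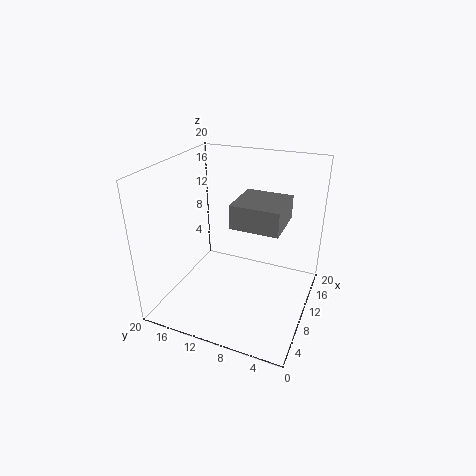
x = 5
y = 3
z = 14
d = 6
h = 3
c = 'gray'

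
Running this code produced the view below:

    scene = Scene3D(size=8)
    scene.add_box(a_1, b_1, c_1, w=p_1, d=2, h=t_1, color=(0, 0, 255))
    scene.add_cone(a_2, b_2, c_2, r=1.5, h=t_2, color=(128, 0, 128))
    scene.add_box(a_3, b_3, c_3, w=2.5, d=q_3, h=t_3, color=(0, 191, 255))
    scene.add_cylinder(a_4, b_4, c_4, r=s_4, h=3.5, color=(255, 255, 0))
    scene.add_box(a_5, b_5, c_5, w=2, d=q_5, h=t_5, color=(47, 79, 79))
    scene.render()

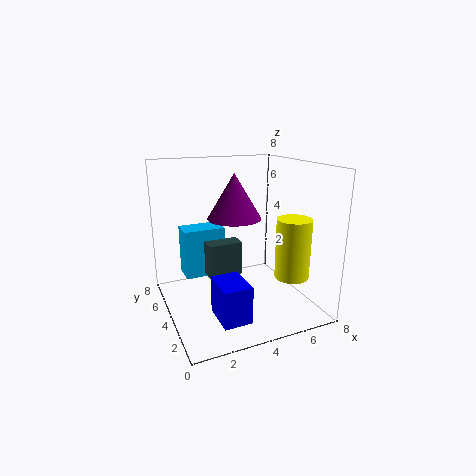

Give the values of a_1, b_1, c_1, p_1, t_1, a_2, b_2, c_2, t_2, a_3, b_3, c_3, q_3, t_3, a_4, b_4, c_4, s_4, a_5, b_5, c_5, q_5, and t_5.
a_1 = 2
b_1 = 1
c_1 = 0.5
p_1 = 1.5
t_1 = 2
a_2 = 4
b_2 = 4.5
c_2 = 5
t_2 = 2.5
a_3 = 1.5
b_3 = 6
c_3 = 1
q_3 = 1.5
t_3 = 3
a_4 = 7
b_4 = 3
c_4 = 1.5
s_4 = 1
a_5 = 2.5
b_5 = 4.5
c_5 = 1.5
q_5 = 1
t_5 = 2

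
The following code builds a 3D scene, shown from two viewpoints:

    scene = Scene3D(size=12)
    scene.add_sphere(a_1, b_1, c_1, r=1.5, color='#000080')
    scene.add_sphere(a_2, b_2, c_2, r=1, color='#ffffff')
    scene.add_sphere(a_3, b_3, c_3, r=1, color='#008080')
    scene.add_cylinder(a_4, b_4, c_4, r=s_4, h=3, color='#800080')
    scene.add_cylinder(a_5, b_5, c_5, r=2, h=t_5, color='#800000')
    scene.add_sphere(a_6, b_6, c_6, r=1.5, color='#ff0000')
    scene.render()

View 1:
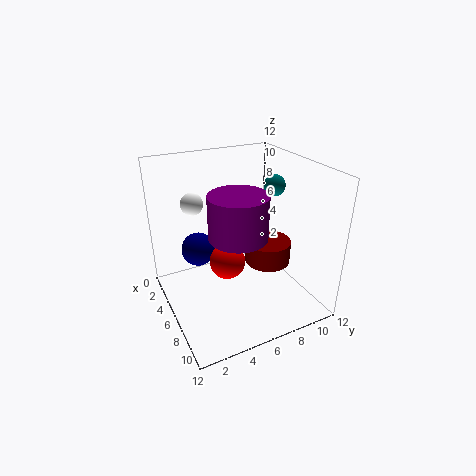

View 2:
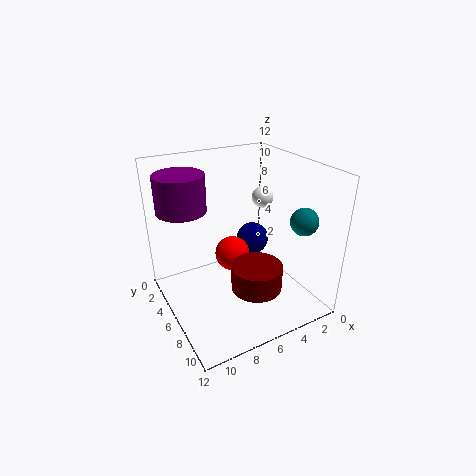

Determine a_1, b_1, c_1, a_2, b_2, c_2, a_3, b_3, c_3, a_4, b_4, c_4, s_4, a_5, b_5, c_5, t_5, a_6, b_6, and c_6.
a_1 = 3; b_1 = 3.5; c_1 = 4; a_2 = 2; b_2 = 3.5; c_2 = 8; a_3 = 3.5; b_3 = 11; c_3 = 9; a_4 = 10; b_4 = 4; c_4 = 8.5; s_4 = 2; a_5 = 6; b_5 = 9; c_5 = 3; t_5 = 2; a_6 = 6; b_6 = 5; c_6 = 4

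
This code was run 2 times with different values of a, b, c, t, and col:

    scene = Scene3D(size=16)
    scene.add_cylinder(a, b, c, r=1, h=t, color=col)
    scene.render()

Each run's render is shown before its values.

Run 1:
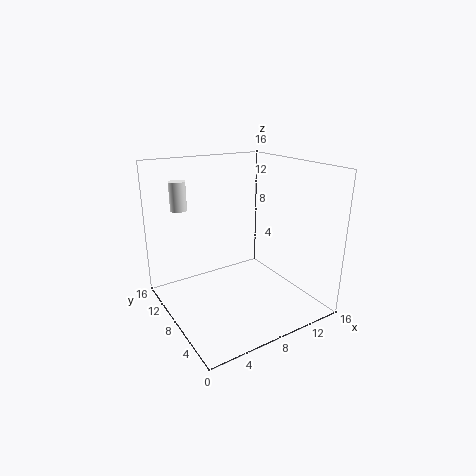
a = 4, b = 15, c = 10, t = 3.5, col = 'white'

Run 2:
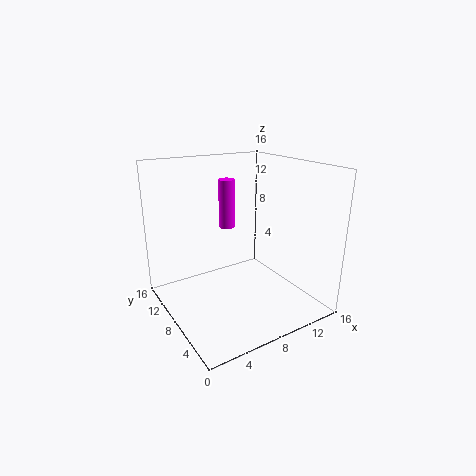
a = 9.5, b = 13, c = 7.5, t = 6, col = 'magenta'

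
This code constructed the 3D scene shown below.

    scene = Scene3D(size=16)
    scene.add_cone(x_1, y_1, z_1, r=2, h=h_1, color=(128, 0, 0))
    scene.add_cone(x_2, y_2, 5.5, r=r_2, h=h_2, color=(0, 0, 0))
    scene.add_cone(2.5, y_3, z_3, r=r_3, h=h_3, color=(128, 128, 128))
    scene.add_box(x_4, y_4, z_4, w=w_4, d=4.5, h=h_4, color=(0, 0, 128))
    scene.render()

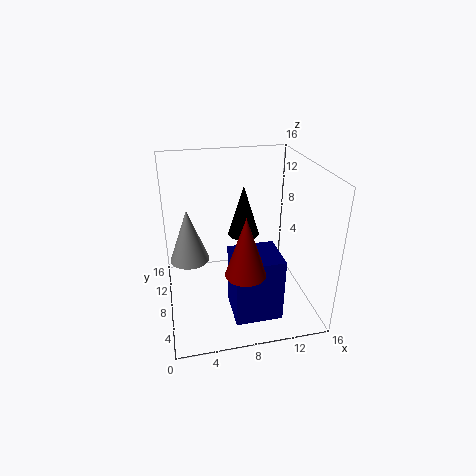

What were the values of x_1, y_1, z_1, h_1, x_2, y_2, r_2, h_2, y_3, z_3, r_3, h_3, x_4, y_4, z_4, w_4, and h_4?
x_1 = 7.5, y_1 = 2.5, z_1 = 7, h_1 = 6, x_2 = 10, y_2 = 13.5, r_2 = 2, h_2 = 6.5, y_3 = 6.5, z_3 = 7, r_3 = 2, h_3 = 5.5, x_4 = 6.5, y_4 = 2, z_4 = 1, w_4 = 5, h_4 = 7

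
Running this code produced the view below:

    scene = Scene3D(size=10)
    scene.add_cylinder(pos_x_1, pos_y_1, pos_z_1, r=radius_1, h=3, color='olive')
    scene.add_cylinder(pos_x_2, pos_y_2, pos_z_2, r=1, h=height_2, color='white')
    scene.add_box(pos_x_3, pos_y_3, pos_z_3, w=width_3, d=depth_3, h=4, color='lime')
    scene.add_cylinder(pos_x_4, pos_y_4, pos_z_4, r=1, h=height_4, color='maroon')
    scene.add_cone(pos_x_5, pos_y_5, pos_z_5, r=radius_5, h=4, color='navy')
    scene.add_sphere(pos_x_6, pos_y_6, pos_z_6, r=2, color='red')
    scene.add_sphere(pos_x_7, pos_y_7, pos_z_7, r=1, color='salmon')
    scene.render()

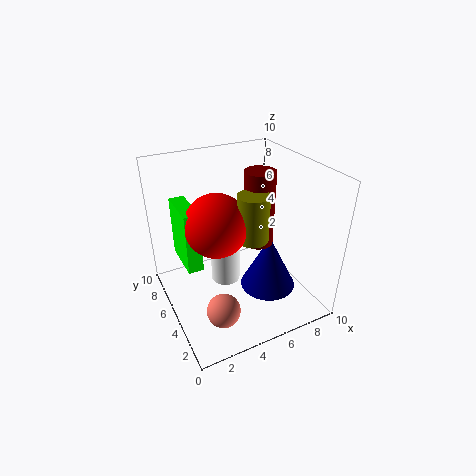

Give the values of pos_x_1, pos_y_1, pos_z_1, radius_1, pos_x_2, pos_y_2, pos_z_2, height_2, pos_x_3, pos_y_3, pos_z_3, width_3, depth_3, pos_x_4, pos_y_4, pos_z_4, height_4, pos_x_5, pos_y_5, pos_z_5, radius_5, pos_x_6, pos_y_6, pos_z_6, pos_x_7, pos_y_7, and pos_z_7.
pos_x_1 = 5, pos_y_1 = 3, pos_z_1 = 6, radius_1 = 1, pos_x_2 = 4, pos_y_2 = 5, pos_z_2 = 2, height_2 = 4, pos_x_3 = 1, pos_y_3 = 4, pos_z_3 = 4, width_3 = 1, depth_3 = 3, pos_x_4 = 6, pos_y_4 = 4, pos_z_4 = 5, height_4 = 5, pos_x_5 = 7, pos_y_5 = 4, pos_z_5 = 1, radius_5 = 2, pos_x_6 = 3, pos_y_6 = 4, pos_z_6 = 7, pos_x_7 = 2, pos_y_7 = 1, pos_z_7 = 3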